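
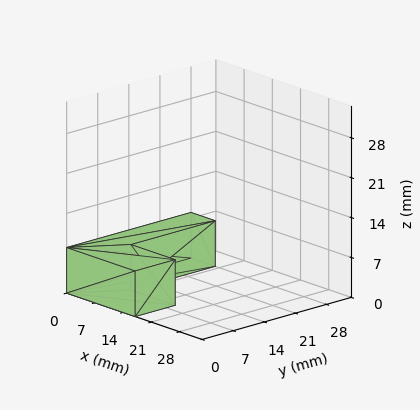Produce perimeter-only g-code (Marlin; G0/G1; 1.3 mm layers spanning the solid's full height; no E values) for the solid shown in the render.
Reading the render: the shape is an L-shaped prism: outer 17 × 28 mm, arm thicknesses ≈ 9 mm (horizontal) and 6 mm (vertical), extruded 8 mm in z (dimensions read to the nearest mm from the axis ticks). For the g-code, the solid's height is divided into equal slices at the stated Δz and each level perimeter traced with G1 moves after a G0 lift.

; perimeter-only toolpath
G21 ; units = mm
G90 ; absolute positioning
G28 ; home
; layer 1
G0 Z1.3
G0 X0.0 Y0.0
G1 X17.0 Y0.0
G1 X17.0 Y9.0
G1 X6.0 Y9.0
G1 X6.0 Y28.0
G1 X0.0 Y28.0
G1 X0.0 Y0.0
; layer 2
G0 Z2.7
G0 X0.0 Y0.0
G1 X17.0 Y0.0
G1 X17.0 Y9.0
G1 X6.0 Y9.0
G1 X6.0 Y28.0
G1 X0.0 Y28.0
G1 X0.0 Y0.0
; layer 3
G0 Z4.0
G0 X0.0 Y0.0
G1 X17.0 Y0.0
G1 X17.0 Y9.0
G1 X6.0 Y9.0
G1 X6.0 Y28.0
G1 X0.0 Y28.0
G1 X0.0 Y0.0
; layer 4
G0 Z5.3
G0 X0.0 Y0.0
G1 X17.0 Y0.0
G1 X17.0 Y9.0
G1 X6.0 Y9.0
G1 X6.0 Y28.0
G1 X0.0 Y28.0
G1 X0.0 Y0.0
; layer 5
G0 Z6.7
G0 X0.0 Y0.0
G1 X17.0 Y0.0
G1 X17.0 Y9.0
G1 X6.0 Y9.0
G1 X6.0 Y28.0
G1 X0.0 Y28.0
G1 X0.0 Y0.0
; layer 6
G0 Z8.0
G0 X0.0 Y0.0
G1 X17.0 Y0.0
G1 X17.0 Y9.0
G1 X6.0 Y9.0
G1 X6.0 Y28.0
G1 X0.0 Y28.0
G1 X0.0 Y0.0
M2 ; end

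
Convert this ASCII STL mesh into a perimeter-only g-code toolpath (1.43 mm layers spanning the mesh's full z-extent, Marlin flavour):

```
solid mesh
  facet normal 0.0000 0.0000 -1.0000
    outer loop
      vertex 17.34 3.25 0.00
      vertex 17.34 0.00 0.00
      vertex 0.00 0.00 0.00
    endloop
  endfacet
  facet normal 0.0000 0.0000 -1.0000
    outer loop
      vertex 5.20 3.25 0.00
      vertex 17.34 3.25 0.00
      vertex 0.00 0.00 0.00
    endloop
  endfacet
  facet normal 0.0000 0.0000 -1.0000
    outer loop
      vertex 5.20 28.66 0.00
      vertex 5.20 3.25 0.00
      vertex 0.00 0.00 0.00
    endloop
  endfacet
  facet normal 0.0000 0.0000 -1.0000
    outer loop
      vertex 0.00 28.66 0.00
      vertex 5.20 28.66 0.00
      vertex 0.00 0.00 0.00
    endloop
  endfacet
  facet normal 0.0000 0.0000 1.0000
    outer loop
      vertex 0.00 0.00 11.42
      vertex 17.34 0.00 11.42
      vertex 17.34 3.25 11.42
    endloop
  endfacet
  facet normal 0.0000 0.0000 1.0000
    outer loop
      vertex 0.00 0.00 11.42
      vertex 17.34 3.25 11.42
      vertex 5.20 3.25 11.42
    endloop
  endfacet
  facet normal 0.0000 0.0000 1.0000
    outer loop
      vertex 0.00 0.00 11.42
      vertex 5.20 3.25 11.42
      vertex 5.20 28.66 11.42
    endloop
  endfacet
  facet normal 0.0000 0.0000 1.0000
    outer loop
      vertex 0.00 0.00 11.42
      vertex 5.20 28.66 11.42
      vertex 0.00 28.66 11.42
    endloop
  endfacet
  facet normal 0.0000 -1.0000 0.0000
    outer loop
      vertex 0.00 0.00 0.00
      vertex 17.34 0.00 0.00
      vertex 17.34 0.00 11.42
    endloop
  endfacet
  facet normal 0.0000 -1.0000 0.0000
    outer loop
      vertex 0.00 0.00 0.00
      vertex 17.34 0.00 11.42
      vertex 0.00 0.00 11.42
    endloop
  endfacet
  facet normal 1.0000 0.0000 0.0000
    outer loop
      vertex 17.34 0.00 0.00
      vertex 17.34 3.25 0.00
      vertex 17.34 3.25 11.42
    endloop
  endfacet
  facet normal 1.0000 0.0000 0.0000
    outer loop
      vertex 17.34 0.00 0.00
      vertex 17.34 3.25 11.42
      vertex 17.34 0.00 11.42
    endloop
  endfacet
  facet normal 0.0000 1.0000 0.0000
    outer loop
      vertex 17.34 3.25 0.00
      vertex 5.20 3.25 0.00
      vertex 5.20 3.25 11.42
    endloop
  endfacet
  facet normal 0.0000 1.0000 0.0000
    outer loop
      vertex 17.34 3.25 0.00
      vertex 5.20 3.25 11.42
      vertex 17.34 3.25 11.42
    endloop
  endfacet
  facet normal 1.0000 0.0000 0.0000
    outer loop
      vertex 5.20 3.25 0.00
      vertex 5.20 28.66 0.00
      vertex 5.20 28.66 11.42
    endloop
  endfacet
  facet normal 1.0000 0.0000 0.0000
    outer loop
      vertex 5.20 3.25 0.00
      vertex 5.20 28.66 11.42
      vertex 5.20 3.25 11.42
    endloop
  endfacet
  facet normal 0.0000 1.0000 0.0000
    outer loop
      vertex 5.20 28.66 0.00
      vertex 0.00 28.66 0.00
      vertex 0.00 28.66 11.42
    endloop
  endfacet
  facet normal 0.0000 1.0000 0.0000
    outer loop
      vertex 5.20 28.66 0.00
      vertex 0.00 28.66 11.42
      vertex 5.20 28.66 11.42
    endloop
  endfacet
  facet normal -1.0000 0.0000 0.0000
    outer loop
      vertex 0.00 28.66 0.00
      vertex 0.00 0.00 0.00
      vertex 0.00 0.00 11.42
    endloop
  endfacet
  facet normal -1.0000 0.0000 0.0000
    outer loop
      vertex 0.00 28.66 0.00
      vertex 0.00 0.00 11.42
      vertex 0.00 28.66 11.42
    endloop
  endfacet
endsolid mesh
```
; perimeter-only toolpath
G21 ; units = mm
G90 ; absolute positioning
G28 ; home
; layer 1
G0 Z1.43
G0 X0.00 Y0.00
G1 X17.34 Y0.00
G1 X17.34 Y3.25
G1 X5.20 Y3.25
G1 X5.20 Y28.66
G1 X0.00 Y28.66
G1 X0.00 Y0.00
; layer 2
G0 Z2.85
G0 X0.00 Y0.00
G1 X17.34 Y0.00
G1 X17.34 Y3.25
G1 X5.20 Y3.25
G1 X5.20 Y28.66
G1 X0.00 Y28.66
G1 X0.00 Y0.00
; layer 3
G0 Z4.28
G0 X0.00 Y0.00
G1 X17.34 Y0.00
G1 X17.34 Y3.25
G1 X5.20 Y3.25
G1 X5.20 Y28.66
G1 X0.00 Y28.66
G1 X0.00 Y0.00
; layer 4
G0 Z5.71
G0 X0.00 Y0.00
G1 X17.34 Y0.00
G1 X17.34 Y3.25
G1 X5.20 Y3.25
G1 X5.20 Y28.66
G1 X0.00 Y28.66
G1 X0.00 Y0.00
; layer 5
G0 Z7.14
G0 X0.00 Y0.00
G1 X17.34 Y0.00
G1 X17.34 Y3.25
G1 X5.20 Y3.25
G1 X5.20 Y28.66
G1 X0.00 Y28.66
G1 X0.00 Y0.00
; layer 6
G0 Z8.56
G0 X0.00 Y0.00
G1 X17.34 Y0.00
G1 X17.34 Y3.25
G1 X5.20 Y3.25
G1 X5.20 Y28.66
G1 X0.00 Y28.66
G1 X0.00 Y0.00
; layer 7
G0 Z9.99
G0 X0.00 Y0.00
G1 X17.34 Y0.00
G1 X17.34 Y3.25
G1 X5.20 Y3.25
G1 X5.20 Y28.66
G1 X0.00 Y28.66
G1 X0.00 Y0.00
; layer 8
G0 Z11.42
G0 X0.00 Y0.00
G1 X17.34 Y0.00
G1 X17.34 Y3.25
G1 X5.20 Y3.25
G1 X5.20 Y28.66
G1 X0.00 Y28.66
G1 X0.00 Y0.00
M2 ; end

The solid is an L-shaped prism: outer 17.3 × 28.7 mm, arm thicknesses ≈ 3.25 mm (horizontal) and 5.2 mm (vertical), extruded 11.4 mm in z. Slicing at Δz = 1.43 mm — 8 equal slices spanning the solid's height, so layer i sits at z = i·h/8 — gives 8 non-empty perimeters. Each is a 6-segment closed polygon; G0 lifts to the layer z and rapids to the start vertex, then G1 traces the edges.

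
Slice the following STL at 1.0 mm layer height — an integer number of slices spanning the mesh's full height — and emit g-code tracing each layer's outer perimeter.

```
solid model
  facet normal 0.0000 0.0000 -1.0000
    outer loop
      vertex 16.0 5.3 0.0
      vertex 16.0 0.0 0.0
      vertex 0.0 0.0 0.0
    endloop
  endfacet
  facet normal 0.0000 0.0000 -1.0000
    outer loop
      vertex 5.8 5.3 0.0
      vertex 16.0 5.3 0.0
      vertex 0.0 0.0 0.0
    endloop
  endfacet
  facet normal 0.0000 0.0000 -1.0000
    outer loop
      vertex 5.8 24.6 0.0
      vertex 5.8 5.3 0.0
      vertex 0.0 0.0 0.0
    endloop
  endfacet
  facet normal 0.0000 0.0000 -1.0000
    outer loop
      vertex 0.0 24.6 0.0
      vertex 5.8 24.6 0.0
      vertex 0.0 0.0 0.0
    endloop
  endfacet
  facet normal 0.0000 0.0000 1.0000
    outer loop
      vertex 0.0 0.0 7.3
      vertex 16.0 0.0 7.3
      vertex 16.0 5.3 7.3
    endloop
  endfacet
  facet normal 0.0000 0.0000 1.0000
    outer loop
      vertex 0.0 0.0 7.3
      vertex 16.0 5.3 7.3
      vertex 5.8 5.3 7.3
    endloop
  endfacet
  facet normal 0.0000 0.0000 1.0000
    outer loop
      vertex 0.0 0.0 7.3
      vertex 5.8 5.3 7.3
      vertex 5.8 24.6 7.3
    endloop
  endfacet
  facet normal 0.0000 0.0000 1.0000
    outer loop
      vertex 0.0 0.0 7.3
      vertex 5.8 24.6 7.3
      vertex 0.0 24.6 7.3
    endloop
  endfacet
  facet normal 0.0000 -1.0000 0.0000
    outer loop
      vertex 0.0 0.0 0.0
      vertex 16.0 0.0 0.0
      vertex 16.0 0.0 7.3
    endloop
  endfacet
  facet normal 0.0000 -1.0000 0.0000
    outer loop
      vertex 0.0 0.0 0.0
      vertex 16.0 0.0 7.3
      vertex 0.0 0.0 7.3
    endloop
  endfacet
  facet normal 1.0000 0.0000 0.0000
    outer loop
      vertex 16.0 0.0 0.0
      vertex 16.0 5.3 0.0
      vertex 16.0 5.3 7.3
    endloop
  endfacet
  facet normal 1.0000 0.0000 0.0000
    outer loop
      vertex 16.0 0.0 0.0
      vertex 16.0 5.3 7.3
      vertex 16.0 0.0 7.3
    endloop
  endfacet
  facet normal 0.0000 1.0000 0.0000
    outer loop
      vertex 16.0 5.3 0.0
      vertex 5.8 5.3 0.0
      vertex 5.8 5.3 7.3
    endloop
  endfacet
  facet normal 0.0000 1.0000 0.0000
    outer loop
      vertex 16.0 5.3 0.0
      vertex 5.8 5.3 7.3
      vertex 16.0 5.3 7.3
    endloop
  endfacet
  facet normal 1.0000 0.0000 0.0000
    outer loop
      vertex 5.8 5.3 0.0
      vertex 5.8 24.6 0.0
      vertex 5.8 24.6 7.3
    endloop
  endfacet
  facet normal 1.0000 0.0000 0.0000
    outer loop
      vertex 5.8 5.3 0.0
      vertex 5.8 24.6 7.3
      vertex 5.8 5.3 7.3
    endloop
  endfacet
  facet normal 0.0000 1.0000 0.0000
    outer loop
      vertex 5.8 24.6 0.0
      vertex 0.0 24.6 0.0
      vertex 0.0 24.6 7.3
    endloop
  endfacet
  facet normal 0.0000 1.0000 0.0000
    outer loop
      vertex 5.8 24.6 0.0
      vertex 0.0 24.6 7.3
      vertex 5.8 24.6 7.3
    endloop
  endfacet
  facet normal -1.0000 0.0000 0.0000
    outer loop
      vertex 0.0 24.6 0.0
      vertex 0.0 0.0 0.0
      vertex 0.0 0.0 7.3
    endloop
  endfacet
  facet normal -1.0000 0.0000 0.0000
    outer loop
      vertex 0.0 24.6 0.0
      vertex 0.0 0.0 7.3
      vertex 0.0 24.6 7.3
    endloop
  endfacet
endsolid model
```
; perimeter-only toolpath
G21 ; units = mm
G90 ; absolute positioning
G28 ; home
; layer 1
G0 Z1.0
G0 X0.0 Y0.0
G1 X16.0 Y0.0
G1 X16.0 Y5.3
G1 X5.8 Y5.3
G1 X5.8 Y24.6
G1 X0.0 Y24.6
G1 X0.0 Y0.0
; layer 2
G0 Z2.1
G0 X0.0 Y0.0
G1 X16.0 Y0.0
G1 X16.0 Y5.3
G1 X5.8 Y5.3
G1 X5.8 Y24.6
G1 X0.0 Y24.6
G1 X0.0 Y0.0
; layer 3
G0 Z3.1
G0 X0.0 Y0.0
G1 X16.0 Y0.0
G1 X16.0 Y5.3
G1 X5.8 Y5.3
G1 X5.8 Y24.6
G1 X0.0 Y24.6
G1 X0.0 Y0.0
; layer 4
G0 Z4.2
G0 X0.0 Y0.0
G1 X16.0 Y0.0
G1 X16.0 Y5.3
G1 X5.8 Y5.3
G1 X5.8 Y24.6
G1 X0.0 Y24.6
G1 X0.0 Y0.0
; layer 5
G0 Z5.2
G0 X0.0 Y0.0
G1 X16.0 Y0.0
G1 X16.0 Y5.3
G1 X5.8 Y5.3
G1 X5.8 Y24.6
G1 X0.0 Y24.6
G1 X0.0 Y0.0
; layer 6
G0 Z6.3
G0 X0.0 Y0.0
G1 X16.0 Y0.0
G1 X16.0 Y5.3
G1 X5.8 Y5.3
G1 X5.8 Y24.6
G1 X0.0 Y24.6
G1 X0.0 Y0.0
; layer 7
G0 Z7.3
G0 X0.0 Y0.0
G1 X16.0 Y0.0
G1 X16.0 Y5.3
G1 X5.8 Y5.3
G1 X5.8 Y24.6
G1 X0.0 Y24.6
G1 X0.0 Y0.0
M2 ; end

The solid is an L-shaped prism: outer 16 × 24.6 mm, arm thicknesses ≈ 5.3 mm (horizontal) and 5.8 mm (vertical), extruded 7.3 mm in z. Slicing at Δz = 1.0 mm — 7 equal slices spanning the solid's height, so layer i sits at z = i·h/7 — gives 7 non-empty perimeters. Each is a 6-segment closed polygon; G0 lifts to the layer z and rapids to the start vertex, then G1 traces the edges.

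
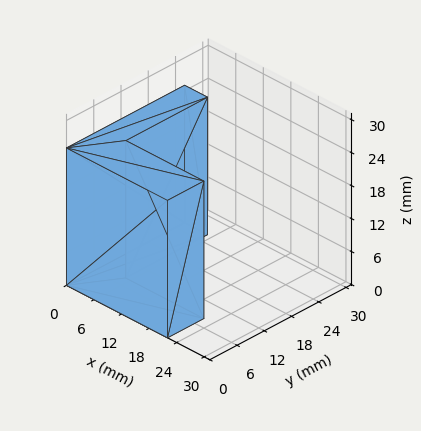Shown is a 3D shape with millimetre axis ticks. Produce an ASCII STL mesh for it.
Reading the render: the shape is an L-shaped prism: outer 22 × 26 mm, arm thicknesses ≈ 8 mm (horizontal) and 5 mm (vertical), extruded 25 mm in z (dimensions read to the nearest mm from the axis ticks). For the STL, each face is triangulated and given an outward normal.

solid part
  facet normal 0.0000 0.0000 -1.0000
    outer loop
      vertex 22.000 8.000 0.000
      vertex 22.000 0.000 0.000
      vertex 0.000 0.000 0.000
    endloop
  endfacet
  facet normal 0.0000 0.0000 -1.0000
    outer loop
      vertex 5.000 8.000 0.000
      vertex 22.000 8.000 0.000
      vertex 0.000 0.000 0.000
    endloop
  endfacet
  facet normal 0.0000 0.0000 -1.0000
    outer loop
      vertex 5.000 26.000 0.000
      vertex 5.000 8.000 0.000
      vertex 0.000 0.000 0.000
    endloop
  endfacet
  facet normal 0.0000 0.0000 -1.0000
    outer loop
      vertex 0.000 26.000 0.000
      vertex 5.000 26.000 0.000
      vertex 0.000 0.000 0.000
    endloop
  endfacet
  facet normal 0.0000 0.0000 1.0000
    outer loop
      vertex 0.000 0.000 25.000
      vertex 22.000 0.000 25.000
      vertex 22.000 8.000 25.000
    endloop
  endfacet
  facet normal 0.0000 0.0000 1.0000
    outer loop
      vertex 0.000 0.000 25.000
      vertex 22.000 8.000 25.000
      vertex 5.000 8.000 25.000
    endloop
  endfacet
  facet normal 0.0000 0.0000 1.0000
    outer loop
      vertex 0.000 0.000 25.000
      vertex 5.000 8.000 25.000
      vertex 5.000 26.000 25.000
    endloop
  endfacet
  facet normal 0.0000 0.0000 1.0000
    outer loop
      vertex 0.000 0.000 25.000
      vertex 5.000 26.000 25.000
      vertex 0.000 26.000 25.000
    endloop
  endfacet
  facet normal 0.0000 -1.0000 0.0000
    outer loop
      vertex 0.000 0.000 0.000
      vertex 22.000 0.000 0.000
      vertex 22.000 0.000 25.000
    endloop
  endfacet
  facet normal 0.0000 -1.0000 0.0000
    outer loop
      vertex 0.000 0.000 0.000
      vertex 22.000 0.000 25.000
      vertex 0.000 0.000 25.000
    endloop
  endfacet
  facet normal 1.0000 0.0000 0.0000
    outer loop
      vertex 22.000 0.000 0.000
      vertex 22.000 8.000 0.000
      vertex 22.000 8.000 25.000
    endloop
  endfacet
  facet normal 1.0000 0.0000 0.0000
    outer loop
      vertex 22.000 0.000 0.000
      vertex 22.000 8.000 25.000
      vertex 22.000 0.000 25.000
    endloop
  endfacet
  facet normal 0.0000 1.0000 0.0000
    outer loop
      vertex 22.000 8.000 0.000
      vertex 5.000 8.000 0.000
      vertex 5.000 8.000 25.000
    endloop
  endfacet
  facet normal 0.0000 1.0000 0.0000
    outer loop
      vertex 22.000 8.000 0.000
      vertex 5.000 8.000 25.000
      vertex 22.000 8.000 25.000
    endloop
  endfacet
  facet normal 1.0000 0.0000 0.0000
    outer loop
      vertex 5.000 8.000 0.000
      vertex 5.000 26.000 0.000
      vertex 5.000 26.000 25.000
    endloop
  endfacet
  facet normal 1.0000 0.0000 0.0000
    outer loop
      vertex 5.000 8.000 0.000
      vertex 5.000 26.000 25.000
      vertex 5.000 8.000 25.000
    endloop
  endfacet
  facet normal 0.0000 1.0000 0.0000
    outer loop
      vertex 5.000 26.000 0.000
      vertex 0.000 26.000 0.000
      vertex 0.000 26.000 25.000
    endloop
  endfacet
  facet normal 0.0000 1.0000 0.0000
    outer loop
      vertex 5.000 26.000 0.000
      vertex 0.000 26.000 25.000
      vertex 5.000 26.000 25.000
    endloop
  endfacet
  facet normal -1.0000 0.0000 0.0000
    outer loop
      vertex 0.000 26.000 0.000
      vertex 0.000 0.000 0.000
      vertex 0.000 0.000 25.000
    endloop
  endfacet
  facet normal -1.0000 0.0000 0.0000
    outer loop
      vertex 0.000 26.000 0.000
      vertex 0.000 0.000 25.000
      vertex 0.000 26.000 25.000
    endloop
  endfacet
endsolid part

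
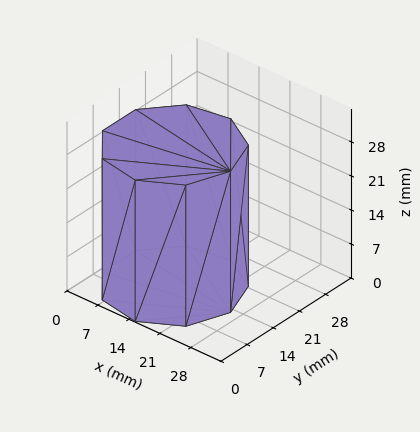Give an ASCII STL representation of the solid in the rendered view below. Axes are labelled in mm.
Reading the render: the shape is a regular 9-sided prism (a cylinder approximated with 9 flat sides), circumscribed radius ≈ 13 mm, height ≈ 29 mm (dimensions read to the nearest mm from the axis ticks). For the STL, each face is triangulated and given an outward normal.

solid part
  facet normal 0.0000 0.0000 -1.0000
    outer loop
      vertex 15.257 25.803 0.000
      vertex 22.959 21.356 0.000
      vertex 26.000 13.000 0.000
    endloop
  endfacet
  facet normal 0.0000 0.0000 -1.0000
    outer loop
      vertex 6.500 24.258 0.000
      vertex 15.257 25.803 0.000
      vertex 26.000 13.000 0.000
    endloop
  endfacet
  facet normal 0.0000 0.0000 -1.0000
    outer loop
      vertex 0.784 17.446 0.000
      vertex 6.500 24.258 0.000
      vertex 26.000 13.000 0.000
    endloop
  endfacet
  facet normal 0.0000 0.0000 -1.0000
    outer loop
      vertex 0.784 8.554 0.000
      vertex 0.784 17.446 0.000
      vertex 26.000 13.000 0.000
    endloop
  endfacet
  facet normal 0.0000 0.0000 -1.0000
    outer loop
      vertex 6.500 1.742 0.000
      vertex 0.784 8.554 0.000
      vertex 26.000 13.000 0.000
    endloop
  endfacet
  facet normal 0.0000 0.0000 -1.0000
    outer loop
      vertex 15.257 0.197 0.000
      vertex 6.500 1.742 0.000
      vertex 26.000 13.000 0.000
    endloop
  endfacet
  facet normal 0.0000 0.0000 -1.0000
    outer loop
      vertex 22.959 4.644 0.000
      vertex 15.257 0.197 0.000
      vertex 26.000 13.000 0.000
    endloop
  endfacet
  facet normal 0.0000 0.0000 1.0000
    outer loop
      vertex 26.000 13.000 29.000
      vertex 22.959 21.356 29.000
      vertex 15.257 25.803 29.000
    endloop
  endfacet
  facet normal 0.0000 0.0000 1.0000
    outer loop
      vertex 26.000 13.000 29.000
      vertex 15.257 25.803 29.000
      vertex 6.500 24.258 29.000
    endloop
  endfacet
  facet normal 0.0000 0.0000 1.0000
    outer loop
      vertex 26.000 13.000 29.000
      vertex 6.500 24.258 29.000
      vertex 0.784 17.446 29.000
    endloop
  endfacet
  facet normal 0.0000 0.0000 1.0000
    outer loop
      vertex 26.000 13.000 29.000
      vertex 0.784 17.446 29.000
      vertex 0.784 8.554 29.000
    endloop
  endfacet
  facet normal 0.0000 0.0000 1.0000
    outer loop
      vertex 26.000 13.000 29.000
      vertex 0.784 8.554 29.000
      vertex 6.500 1.742 29.000
    endloop
  endfacet
  facet normal 0.0000 0.0000 1.0000
    outer loop
      vertex 26.000 13.000 29.000
      vertex 6.500 1.742 29.000
      vertex 15.257 0.197 29.000
    endloop
  endfacet
  facet normal 0.0000 0.0000 1.0000
    outer loop
      vertex 26.000 13.000 29.000
      vertex 15.257 0.197 29.000
      vertex 22.959 4.644 29.000
    endloop
  endfacet
  facet normal 0.9397 0.3420 0.0000
    outer loop
      vertex 26.000 13.000 0.000
      vertex 22.959 21.356 0.000
      vertex 22.959 21.356 29.000
    endloop
  endfacet
  facet normal 0.9397 0.3420 0.0000
    outer loop
      vertex 26.000 13.000 0.000
      vertex 22.959 21.356 29.000
      vertex 26.000 13.000 29.000
    endloop
  endfacet
  facet normal 0.5000 0.8660 0.0000
    outer loop
      vertex 22.959 21.356 0.000
      vertex 15.257 25.803 0.000
      vertex 15.257 25.803 29.000
    endloop
  endfacet
  facet normal 0.5000 0.8660 0.0000
    outer loop
      vertex 22.959 21.356 0.000
      vertex 15.257 25.803 29.000
      vertex 22.959 21.356 29.000
    endloop
  endfacet
  facet normal -0.1737 0.9848 0.0000
    outer loop
      vertex 15.257 25.803 0.000
      vertex 6.500 24.258 0.000
      vertex 6.500 24.258 29.000
    endloop
  endfacet
  facet normal -0.1737 0.9848 0.0000
    outer loop
      vertex 15.257 25.803 0.000
      vertex 6.500 24.258 29.000
      vertex 15.257 25.803 29.000
    endloop
  endfacet
  facet normal -0.7660 0.6428 0.0000
    outer loop
      vertex 6.500 24.258 0.000
      vertex 0.784 17.446 0.000
      vertex 0.784 17.446 29.000
    endloop
  endfacet
  facet normal -0.7660 0.6428 0.0000
    outer loop
      vertex 6.500 24.258 0.000
      vertex 0.784 17.446 29.000
      vertex 6.500 24.258 29.000
    endloop
  endfacet
  facet normal -1.0000 0.0000 0.0000
    outer loop
      vertex 0.784 17.446 0.000
      vertex 0.784 8.554 0.000
      vertex 0.784 8.554 29.000
    endloop
  endfacet
  facet normal -1.0000 0.0000 0.0000
    outer loop
      vertex 0.784 17.446 0.000
      vertex 0.784 8.554 29.000
      vertex 0.784 17.446 29.000
    endloop
  endfacet
  facet normal -0.7660 -0.6428 0.0000
    outer loop
      vertex 0.784 8.554 0.000
      vertex 6.500 1.742 0.000
      vertex 6.500 1.742 29.000
    endloop
  endfacet
  facet normal -0.7660 -0.6428 0.0000
    outer loop
      vertex 0.784 8.554 0.000
      vertex 6.500 1.742 29.000
      vertex 0.784 8.554 29.000
    endloop
  endfacet
  facet normal -0.1737 -0.9848 0.0000
    outer loop
      vertex 6.500 1.742 0.000
      vertex 15.257 0.197 0.000
      vertex 15.257 0.197 29.000
    endloop
  endfacet
  facet normal -0.1737 -0.9848 0.0000
    outer loop
      vertex 6.500 1.742 0.000
      vertex 15.257 0.197 29.000
      vertex 6.500 1.742 29.000
    endloop
  endfacet
  facet normal 0.5000 -0.8660 0.0000
    outer loop
      vertex 15.257 0.197 0.000
      vertex 22.959 4.644 0.000
      vertex 22.959 4.644 29.000
    endloop
  endfacet
  facet normal 0.5000 -0.8660 0.0000
    outer loop
      vertex 15.257 0.197 0.000
      vertex 22.959 4.644 29.000
      vertex 15.257 0.197 29.000
    endloop
  endfacet
  facet normal 0.9397 -0.3420 0.0000
    outer loop
      vertex 22.959 4.644 0.000
      vertex 26.000 13.000 0.000
      vertex 26.000 13.000 29.000
    endloop
  endfacet
  facet normal 0.9397 -0.3420 0.0000
    outer loop
      vertex 22.959 4.644 0.000
      vertex 26.000 13.000 29.000
      vertex 22.959 4.644 29.000
    endloop
  endfacet
endsolid part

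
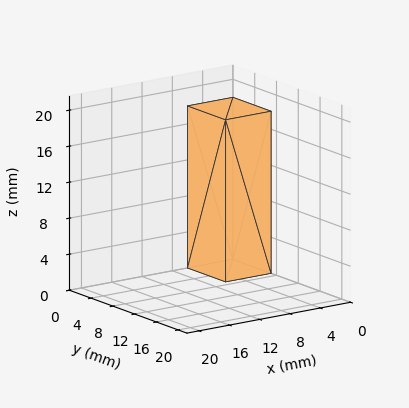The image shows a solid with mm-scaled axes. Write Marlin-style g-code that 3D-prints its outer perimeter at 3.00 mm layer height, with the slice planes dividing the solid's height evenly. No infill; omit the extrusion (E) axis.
Reading the render: the shape is a rectangular box, roughly 6 × 7 mm footprint and 18 mm tall (dimensions read to the nearest mm from the axis ticks). For the g-code, the solid's height is divided into equal slices at the stated Δz and each level perimeter traced with G1 moves after a G0 lift.

; perimeter-only toolpath
G21 ; units = mm
G90 ; absolute positioning
G28 ; home
; layer 1
G0 Z3.00
G0 X0.00 Y0.00
G1 X6.00 Y0.00
G1 X6.00 Y7.00
G1 X0.00 Y7.00
G1 X0.00 Y0.00
; layer 2
G0 Z6.00
G0 X0.00 Y0.00
G1 X6.00 Y0.00
G1 X6.00 Y7.00
G1 X0.00 Y7.00
G1 X0.00 Y0.00
; layer 3
G0 Z9.00
G0 X0.00 Y0.00
G1 X6.00 Y0.00
G1 X6.00 Y7.00
G1 X0.00 Y7.00
G1 X0.00 Y0.00
; layer 4
G0 Z12.00
G0 X0.00 Y0.00
G1 X6.00 Y0.00
G1 X6.00 Y7.00
G1 X0.00 Y7.00
G1 X0.00 Y0.00
; layer 5
G0 Z15.00
G0 X0.00 Y0.00
G1 X6.00 Y0.00
G1 X6.00 Y7.00
G1 X0.00 Y7.00
G1 X0.00 Y0.00
; layer 6
G0 Z18.00
G0 X0.00 Y0.00
G1 X6.00 Y0.00
G1 X6.00 Y7.00
G1 X0.00 Y7.00
G1 X0.00 Y0.00
M2 ; end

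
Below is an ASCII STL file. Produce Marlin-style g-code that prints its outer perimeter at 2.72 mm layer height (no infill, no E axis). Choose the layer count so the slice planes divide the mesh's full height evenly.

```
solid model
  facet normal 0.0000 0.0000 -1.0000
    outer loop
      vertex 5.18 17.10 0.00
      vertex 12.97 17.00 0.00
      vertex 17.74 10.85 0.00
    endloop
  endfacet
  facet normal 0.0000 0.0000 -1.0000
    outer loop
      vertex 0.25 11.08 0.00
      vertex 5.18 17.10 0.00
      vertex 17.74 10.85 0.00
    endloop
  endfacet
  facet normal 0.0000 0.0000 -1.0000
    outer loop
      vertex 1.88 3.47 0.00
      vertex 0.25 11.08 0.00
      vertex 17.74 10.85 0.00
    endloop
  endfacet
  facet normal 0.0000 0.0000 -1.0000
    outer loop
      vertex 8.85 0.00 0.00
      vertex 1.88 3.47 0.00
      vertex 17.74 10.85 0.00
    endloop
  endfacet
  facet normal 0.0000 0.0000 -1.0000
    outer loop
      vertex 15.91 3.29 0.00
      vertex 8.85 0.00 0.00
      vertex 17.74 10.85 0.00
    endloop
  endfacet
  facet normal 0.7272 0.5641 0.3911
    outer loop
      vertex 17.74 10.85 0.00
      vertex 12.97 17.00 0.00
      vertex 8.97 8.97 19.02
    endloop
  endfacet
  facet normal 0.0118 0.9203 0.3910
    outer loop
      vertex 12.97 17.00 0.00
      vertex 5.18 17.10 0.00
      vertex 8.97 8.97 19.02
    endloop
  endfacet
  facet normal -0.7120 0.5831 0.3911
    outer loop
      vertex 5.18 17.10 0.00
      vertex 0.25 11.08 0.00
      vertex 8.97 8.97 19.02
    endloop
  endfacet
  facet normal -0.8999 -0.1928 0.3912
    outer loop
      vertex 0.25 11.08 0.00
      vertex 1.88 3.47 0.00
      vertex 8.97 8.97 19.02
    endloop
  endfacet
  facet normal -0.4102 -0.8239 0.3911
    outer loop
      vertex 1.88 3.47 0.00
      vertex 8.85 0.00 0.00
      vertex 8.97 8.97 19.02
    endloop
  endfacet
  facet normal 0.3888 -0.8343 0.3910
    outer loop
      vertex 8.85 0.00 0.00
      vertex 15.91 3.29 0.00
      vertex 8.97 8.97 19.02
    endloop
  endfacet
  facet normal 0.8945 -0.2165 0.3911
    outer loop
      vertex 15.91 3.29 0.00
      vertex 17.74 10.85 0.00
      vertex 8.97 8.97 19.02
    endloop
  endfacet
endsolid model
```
; perimeter-only toolpath
G21 ; units = mm
G90 ; absolute positioning
G28 ; home
; layer 1
G0 Z2.72
G0 X16.49 Y10.58
G1 X12.40 Y15.85
G1 X5.72 Y15.94
G1 X1.50 Y10.78
G1 X2.89 Y4.26
G1 X8.87 Y1.28
G1 X14.92 Y4.10
G1 X16.49 Y10.58
; layer 2
G0 Z5.43
G0 X15.23 Y10.31
G1 X11.83 Y14.71
G1 X6.26 Y14.78
G1 X2.74 Y10.48
G1 X3.91 Y5.04
G1 X8.88 Y2.56
G1 X13.93 Y4.91
G1 X15.23 Y10.31
; layer 3
G0 Z8.15
G0 X13.98 Y10.04
G1 X11.26 Y13.56
G1 X6.80 Y13.62
G1 X3.99 Y10.18
G1 X4.92 Y5.83
G1 X8.90 Y3.84
G1 X12.94 Y5.72
G1 X13.98 Y10.04
; layer 4
G0 Z10.87
G0 X12.73 Y9.78
G1 X10.68 Y12.41
G1 X7.35 Y12.45
G1 X5.23 Y9.87
G1 X5.93 Y6.61
G1 X8.92 Y5.13
G1 X11.94 Y6.54
G1 X12.73 Y9.78
; layer 5
G0 Z13.59
G0 X11.48 Y9.51
G1 X10.11 Y11.26
G1 X7.89 Y11.29
G1 X6.48 Y9.57
G1 X6.94 Y7.40
G1 X8.94 Y6.41
G1 X10.95 Y7.35
G1 X11.48 Y9.51
; layer 6
G0 Z16.30
G0 X10.22 Y9.24
G1 X9.54 Y10.12
G1 X8.43 Y10.13
G1 X7.72 Y9.27
G1 X7.96 Y8.18
G1 X8.95 Y7.69
G1 X9.96 Y8.16
G1 X10.22 Y9.24
M2 ; end

The solid is a regular 7-sided pyramid, base circumscribed radius ≈ 8.97 mm, apex at z ≈ 19 mm. Slicing at Δz = 2.72 mm — 7 equal slices spanning the solid's height, so layer i sits at z = i·h/7 — gives 6 non-empty perimeters. Each is a 7-segment closed polygon; G0 lifts to the layer z and rapids to the start vertex, then G1 traces the edges. The cross-section shrinks linearly with z (the slice at the apex is degenerate and omitted).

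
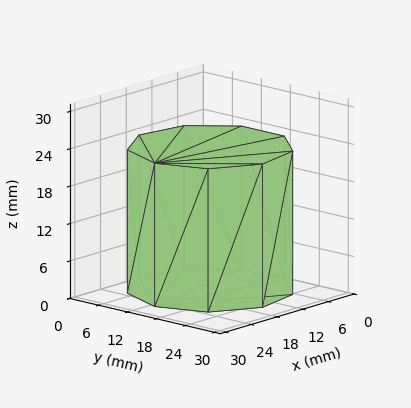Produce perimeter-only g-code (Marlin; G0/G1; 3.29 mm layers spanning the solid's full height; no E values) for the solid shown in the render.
Reading the render: the shape is a regular 9-sided prism (a cylinder approximated with 9 flat sides), circumscribed radius ≈ 13 mm, height ≈ 23 mm (dimensions read to the nearest mm from the axis ticks). For the g-code, the solid's height is divided into equal slices at the stated Δz and each level perimeter traced with G1 moves after a G0 lift.

; perimeter-only toolpath
G21 ; units = mm
G90 ; absolute positioning
G28 ; home
; layer 1
G0 Z3.29
G0 X26.00 Y13.00
G1 X22.96 Y21.36
G1 X15.26 Y25.80
G1 X6.50 Y24.26
G1 X0.78 Y17.45
G1 X0.78 Y8.55
G1 X6.50 Y1.74
G1 X15.26 Y0.20
G1 X22.96 Y4.64
G1 X26.00 Y13.00
; layer 2
G0 Z6.57
G0 X26.00 Y13.00
G1 X22.96 Y21.36
G1 X15.26 Y25.80
G1 X6.50 Y24.26
G1 X0.78 Y17.45
G1 X0.78 Y8.55
G1 X6.50 Y1.74
G1 X15.26 Y0.20
G1 X22.96 Y4.64
G1 X26.00 Y13.00
; layer 3
G0 Z9.86
G0 X26.00 Y13.00
G1 X22.96 Y21.36
G1 X15.26 Y25.80
G1 X6.50 Y24.26
G1 X0.78 Y17.45
G1 X0.78 Y8.55
G1 X6.50 Y1.74
G1 X15.26 Y0.20
G1 X22.96 Y4.64
G1 X26.00 Y13.00
; layer 4
G0 Z13.14
G0 X26.00 Y13.00
G1 X22.96 Y21.36
G1 X15.26 Y25.80
G1 X6.50 Y24.26
G1 X0.78 Y17.45
G1 X0.78 Y8.55
G1 X6.50 Y1.74
G1 X15.26 Y0.20
G1 X22.96 Y4.64
G1 X26.00 Y13.00
; layer 5
G0 Z16.43
G0 X26.00 Y13.00
G1 X22.96 Y21.36
G1 X15.26 Y25.80
G1 X6.50 Y24.26
G1 X0.78 Y17.45
G1 X0.78 Y8.55
G1 X6.50 Y1.74
G1 X15.26 Y0.20
G1 X22.96 Y4.64
G1 X26.00 Y13.00
; layer 6
G0 Z19.71
G0 X26.00 Y13.00
G1 X22.96 Y21.36
G1 X15.26 Y25.80
G1 X6.50 Y24.26
G1 X0.78 Y17.45
G1 X0.78 Y8.55
G1 X6.50 Y1.74
G1 X15.26 Y0.20
G1 X22.96 Y4.64
G1 X26.00 Y13.00
; layer 7
G0 Z23.00
G0 X26.00 Y13.00
G1 X22.96 Y21.36
G1 X15.26 Y25.80
G1 X6.50 Y24.26
G1 X0.78 Y17.45
G1 X0.78 Y8.55
G1 X6.50 Y1.74
G1 X15.26 Y0.20
G1 X22.96 Y4.64
G1 X26.00 Y13.00
M2 ; end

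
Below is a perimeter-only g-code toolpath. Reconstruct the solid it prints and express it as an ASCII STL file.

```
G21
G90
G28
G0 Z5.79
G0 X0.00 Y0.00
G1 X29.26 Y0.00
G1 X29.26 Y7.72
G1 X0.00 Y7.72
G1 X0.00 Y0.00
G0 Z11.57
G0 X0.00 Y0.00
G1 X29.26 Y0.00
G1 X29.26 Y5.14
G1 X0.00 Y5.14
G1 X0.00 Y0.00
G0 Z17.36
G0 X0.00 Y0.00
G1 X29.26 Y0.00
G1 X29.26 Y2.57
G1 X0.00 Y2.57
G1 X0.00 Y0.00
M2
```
solid part
  facet normal 0.0000 0.0000 -1.0000
    outer loop
      vertex 29.26 10.29 0.00
      vertex 29.26 0.00 0.00
      vertex 0.00 0.00 0.00
    endloop
  endfacet
  facet normal 0.0000 0.0000 -1.0000
    outer loop
      vertex 0.00 10.29 0.00
      vertex 29.26 10.29 0.00
      vertex 0.00 0.00 0.00
    endloop
  endfacet
  facet normal 0.0000 -1.0000 0.0000
    outer loop
      vertex 0.00 0.00 0.00
      vertex 29.26 0.00 0.00
      vertex 29.26 0.00 23.15
    endloop
  endfacet
  facet normal 0.0000 -1.0000 0.0000
    outer loop
      vertex 0.00 0.00 0.00
      vertex 29.26 0.00 23.15
      vertex 0.00 0.00 23.15
    endloop
  endfacet
  facet normal 0.0000 0.9138 0.4062
    outer loop
      vertex 0.00 0.00 23.15
      vertex 29.26 0.00 23.15
      vertex 29.26 10.29 0.00
    endloop
  endfacet
  facet normal 0.0000 0.9138 0.4062
    outer loop
      vertex 0.00 0.00 23.15
      vertex 29.26 10.29 0.00
      vertex 0.00 10.29 0.00
    endloop
  endfacet
  facet normal -1.0000 0.0000 0.0000
    outer loop
      vertex 0.00 0.00 23.15
      vertex 0.00 10.29 0.00
      vertex 0.00 0.00 0.00
    endloop
  endfacet
  facet normal 1.0000 0.0000 0.0000
    outer loop
      vertex 29.26 0.00 0.00
      vertex 29.26 10.29 0.00
      vertex 29.26 0.00 23.15
    endloop
  endfacet
endsolid part

The G0 Z moves step by Δz≈5.79 mm. The G1 loops shrink linearly with z, so the solid tapers from its base footprint up to z≈23.1. Closing with a flat bottom cap and the tapered top and triangulating gives 8 facets — a wedge (ramp): 29.3 × 10.3 mm base, rising to 23.1 mm along the y=0 edge and sloping linearly to z=0 at y=10.3.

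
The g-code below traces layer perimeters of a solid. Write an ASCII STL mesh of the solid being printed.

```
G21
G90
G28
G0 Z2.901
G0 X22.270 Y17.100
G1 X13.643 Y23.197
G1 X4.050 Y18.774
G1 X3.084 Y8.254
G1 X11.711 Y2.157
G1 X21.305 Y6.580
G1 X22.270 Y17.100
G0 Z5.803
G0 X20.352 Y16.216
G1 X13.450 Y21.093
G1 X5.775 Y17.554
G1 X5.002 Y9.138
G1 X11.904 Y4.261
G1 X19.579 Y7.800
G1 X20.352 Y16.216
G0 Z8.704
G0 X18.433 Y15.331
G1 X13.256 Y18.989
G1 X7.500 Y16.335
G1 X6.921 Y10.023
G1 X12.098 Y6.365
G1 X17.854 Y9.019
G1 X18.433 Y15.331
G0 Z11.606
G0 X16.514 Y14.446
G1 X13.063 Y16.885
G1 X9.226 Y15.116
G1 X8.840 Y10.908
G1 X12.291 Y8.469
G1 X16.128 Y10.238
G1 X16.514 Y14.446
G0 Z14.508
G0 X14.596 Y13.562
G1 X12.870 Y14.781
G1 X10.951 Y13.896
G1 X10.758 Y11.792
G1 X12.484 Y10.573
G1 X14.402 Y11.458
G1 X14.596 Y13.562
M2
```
solid part
  facet normal 0.0000 0.0000 -1.0000
    outer loop
      vertex 2.324 19.993 0.000
      vertex 13.836 25.301 0.000
      vertex 24.189 17.985 0.000
    endloop
  endfacet
  facet normal 0.0000 0.0000 -1.0000
    outer loop
      vertex 1.165 7.369 0.000
      vertex 2.324 19.993 0.000
      vertex 24.189 17.985 0.000
    endloop
  endfacet
  facet normal 0.0000 0.0000 -1.0000
    outer loop
      vertex 11.518 0.053 0.000
      vertex 1.165 7.369 0.000
      vertex 24.189 17.985 0.000
    endloop
  endfacet
  facet normal 0.0000 0.0000 -1.0000
    outer loop
      vertex 23.030 5.361 0.000
      vertex 11.518 0.053 0.000
      vertex 24.189 17.985 0.000
    endloop
  endfacet
  facet normal 0.4881 0.6908 0.5334
    outer loop
      vertex 24.189 17.985 0.000
      vertex 13.836 25.301 0.000
      vertex 12.677 12.677 17.409
    endloop
  endfacet
  facet normal -0.3542 0.7681 0.5334
    outer loop
      vertex 13.836 25.301 0.000
      vertex 2.324 19.993 0.000
      vertex 12.677 12.677 17.409
    endloop
  endfacet
  facet normal -0.8423 0.0773 0.5334
    outer loop
      vertex 2.324 19.993 0.000
      vertex 1.165 7.369 0.000
      vertex 12.677 12.677 17.409
    endloop
  endfacet
  facet normal -0.4881 -0.6908 0.5334
    outer loop
      vertex 1.165 7.369 0.000
      vertex 11.518 0.053 0.000
      vertex 12.677 12.677 17.409
    endloop
  endfacet
  facet normal 0.3542 -0.7681 0.5334
    outer loop
      vertex 11.518 0.053 0.000
      vertex 23.030 5.361 0.000
      vertex 12.677 12.677 17.409
    endloop
  endfacet
  facet normal 0.8423 -0.0773 0.5334
    outer loop
      vertex 23.030 5.361 0.000
      vertex 24.189 17.985 0.000
      vertex 12.677 12.677 17.409
    endloop
  endfacet
endsolid part

The G0 Z moves step by Δz≈2.901 mm. The G1 loops shrink linearly with z, so the solid tapers from its base footprint up to z≈17.4. Closing with a flat bottom cap and the tapered top and triangulating gives 10 facets — a regular 6-sided pyramid, base circumscribed radius ≈ 12.7 mm, apex at z ≈ 17.4 mm.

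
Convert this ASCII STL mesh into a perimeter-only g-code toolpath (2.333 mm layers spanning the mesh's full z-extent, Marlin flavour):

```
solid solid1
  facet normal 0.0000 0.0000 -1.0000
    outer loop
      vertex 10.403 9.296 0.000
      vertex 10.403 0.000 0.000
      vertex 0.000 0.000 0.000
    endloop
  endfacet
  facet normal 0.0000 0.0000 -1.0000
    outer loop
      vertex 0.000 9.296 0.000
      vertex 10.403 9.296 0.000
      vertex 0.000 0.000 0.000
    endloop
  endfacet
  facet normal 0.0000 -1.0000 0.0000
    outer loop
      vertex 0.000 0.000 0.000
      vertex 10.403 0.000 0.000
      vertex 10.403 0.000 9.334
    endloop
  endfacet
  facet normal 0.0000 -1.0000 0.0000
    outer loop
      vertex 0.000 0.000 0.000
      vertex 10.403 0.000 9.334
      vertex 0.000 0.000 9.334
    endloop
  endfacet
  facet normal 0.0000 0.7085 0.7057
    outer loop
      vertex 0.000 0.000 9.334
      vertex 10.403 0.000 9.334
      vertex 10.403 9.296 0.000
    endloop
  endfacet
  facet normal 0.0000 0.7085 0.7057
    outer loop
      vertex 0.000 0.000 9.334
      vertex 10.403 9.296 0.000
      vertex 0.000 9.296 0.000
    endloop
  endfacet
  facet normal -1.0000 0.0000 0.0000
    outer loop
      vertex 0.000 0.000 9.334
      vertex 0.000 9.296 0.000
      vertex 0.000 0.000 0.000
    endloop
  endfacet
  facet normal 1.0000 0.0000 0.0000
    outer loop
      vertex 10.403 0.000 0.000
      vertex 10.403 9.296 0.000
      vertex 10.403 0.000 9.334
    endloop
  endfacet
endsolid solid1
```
; perimeter-only toolpath
G21 ; units = mm
G90 ; absolute positioning
G28 ; home
; layer 1
G0 Z2.333
G0 X0.000 Y0.000
G1 X10.403 Y0.000
G1 X10.403 Y6.972
G1 X0.000 Y6.972
G1 X0.000 Y0.000
; layer 2
G0 Z4.667
G0 X0.000 Y0.000
G1 X10.403 Y0.000
G1 X10.403 Y4.648
G1 X0.000 Y4.648
G1 X0.000 Y0.000
; layer 3
G0 Z7.000
G0 X0.000 Y0.000
G1 X10.403 Y0.000
G1 X10.403 Y2.324
G1 X0.000 Y2.324
G1 X0.000 Y0.000
M2 ; end

The solid is a wedge (ramp): 10.4 × 9.3 mm base, rising to 9.33 mm along the y=0 edge and sloping linearly to z=0 at y=9.3. Slicing at Δz = 2.333 mm — 4 equal slices spanning the solid's height, so layer i sits at z = i·h/4 — gives 3 non-empty perimeters. Each is a 4-segment closed polygon; G0 lifts to the layer z and rapids to the start vertex, then G1 traces the edges. The cross-section shrinks linearly with z (the slice at the apex is degenerate and omitted).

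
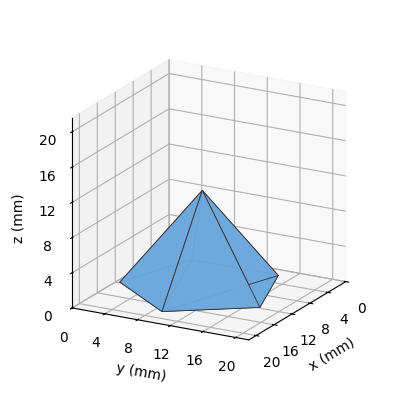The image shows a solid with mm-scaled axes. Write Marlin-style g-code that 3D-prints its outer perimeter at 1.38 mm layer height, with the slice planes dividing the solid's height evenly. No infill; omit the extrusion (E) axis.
Reading the render: the shape is a regular 5-sided pyramid, base circumscribed radius ≈ 9 mm, apex at z ≈ 11 mm (dimensions read to the nearest mm from the axis ticks). For the g-code, the solid's height is divided into equal slices at the stated Δz and each level perimeter traced with G1 moves after a G0 lift.

; perimeter-only toolpath
G21 ; units = mm
G90 ; absolute positioning
G28 ; home
; layer 1
G0 Z1.38
G0 X16.88 Y9.00
G1 X11.43 Y16.49
G1 X2.63 Y13.63
G1 X2.63 Y4.37
G1 X11.43 Y1.51
G1 X16.88 Y9.00
; layer 2
G0 Z2.75
G0 X15.75 Y9.00
G1 X11.08 Y15.42
G1 X3.54 Y12.97
G1 X3.54 Y5.03
G1 X11.08 Y2.58
G1 X15.75 Y9.00
; layer 3
G0 Z4.12
G0 X14.62 Y9.00
G1 X10.74 Y14.35
G1 X4.45 Y12.31
G1 X4.45 Y5.69
G1 X10.74 Y3.65
G1 X14.62 Y9.00
; layer 4
G0 Z5.50
G0 X13.50 Y9.00
G1 X10.39 Y13.28
G1 X5.36 Y11.64
G1 X5.36 Y6.36
G1 X10.39 Y4.72
G1 X13.50 Y9.00
; layer 5
G0 Z6.88
G0 X12.38 Y9.00
G1 X10.04 Y12.21
G1 X6.27 Y10.98
G1 X6.27 Y7.02
G1 X10.04 Y5.79
G1 X12.38 Y9.00
; layer 6
G0 Z8.25
G0 X11.25 Y9.00
G1 X9.70 Y11.14
G1 X7.18 Y10.32
G1 X7.18 Y7.68
G1 X9.70 Y6.86
G1 X11.25 Y9.00
; layer 7
G0 Z9.62
G0 X10.12 Y9.00
G1 X9.35 Y10.07
G1 X8.09 Y9.66
G1 X8.09 Y8.34
G1 X9.35 Y7.93
G1 X10.12 Y9.00
M2 ; end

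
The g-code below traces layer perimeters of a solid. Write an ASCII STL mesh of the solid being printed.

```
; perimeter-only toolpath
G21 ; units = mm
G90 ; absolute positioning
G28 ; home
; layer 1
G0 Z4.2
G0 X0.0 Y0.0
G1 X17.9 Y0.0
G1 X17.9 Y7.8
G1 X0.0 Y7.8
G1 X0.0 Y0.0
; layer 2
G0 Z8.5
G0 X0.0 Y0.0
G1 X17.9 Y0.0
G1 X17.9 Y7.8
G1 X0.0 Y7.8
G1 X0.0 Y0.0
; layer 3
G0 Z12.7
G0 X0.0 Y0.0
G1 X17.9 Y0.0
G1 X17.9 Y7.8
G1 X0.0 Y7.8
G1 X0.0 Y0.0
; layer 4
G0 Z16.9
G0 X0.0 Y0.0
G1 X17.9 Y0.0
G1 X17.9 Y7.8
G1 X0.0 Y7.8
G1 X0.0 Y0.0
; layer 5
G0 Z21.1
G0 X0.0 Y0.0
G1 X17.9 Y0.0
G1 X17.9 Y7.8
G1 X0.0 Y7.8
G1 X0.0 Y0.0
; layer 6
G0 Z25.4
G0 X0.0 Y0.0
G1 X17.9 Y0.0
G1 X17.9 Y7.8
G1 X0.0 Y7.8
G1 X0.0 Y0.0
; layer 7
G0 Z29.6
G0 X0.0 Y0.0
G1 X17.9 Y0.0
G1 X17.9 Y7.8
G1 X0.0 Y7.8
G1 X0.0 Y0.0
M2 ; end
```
solid part
  facet normal 0.0000 0.0000 -1.0000
    outer loop
      vertex 17.9 7.8 0.0
      vertex 17.9 0.0 0.0
      vertex 0.0 0.0 0.0
    endloop
  endfacet
  facet normal 0.0000 0.0000 -1.0000
    outer loop
      vertex 0.0 7.8 0.0
      vertex 17.9 7.8 0.0
      vertex 0.0 0.0 0.0
    endloop
  endfacet
  facet normal 0.0000 0.0000 1.0000
    outer loop
      vertex 0.0 0.0 29.6
      vertex 17.9 0.0 29.6
      vertex 17.9 7.8 29.6
    endloop
  endfacet
  facet normal 0.0000 0.0000 1.0000
    outer loop
      vertex 0.0 0.0 29.6
      vertex 17.9 7.8 29.6
      vertex 0.0 7.8 29.6
    endloop
  endfacet
  facet normal 0.0000 -1.0000 0.0000
    outer loop
      vertex 0.0 0.0 0.0
      vertex 17.9 0.0 0.0
      vertex 17.9 0.0 29.6
    endloop
  endfacet
  facet normal 0.0000 -1.0000 0.0000
    outer loop
      vertex 0.0 0.0 0.0
      vertex 17.9 0.0 29.6
      vertex 0.0 0.0 29.6
    endloop
  endfacet
  facet normal 0.0000 1.0000 0.0000
    outer loop
      vertex 17.9 7.8 29.6
      vertex 17.9 7.8 0.0
      vertex 0.0 7.8 0.0
    endloop
  endfacet
  facet normal 0.0000 1.0000 0.0000
    outer loop
      vertex 0.0 7.8 29.6
      vertex 17.9 7.8 29.6
      vertex 0.0 7.8 0.0
    endloop
  endfacet
  facet normal -1.0000 0.0000 0.0000
    outer loop
      vertex 0.0 7.8 29.6
      vertex 0.0 7.8 0.0
      vertex 0.0 0.0 0.0
    endloop
  endfacet
  facet normal -1.0000 0.0000 0.0000
    outer loop
      vertex 0.0 0.0 29.6
      vertex 0.0 7.8 29.6
      vertex 0.0 0.0 0.0
    endloop
  endfacet
  facet normal 1.0000 0.0000 0.0000
    outer loop
      vertex 17.9 0.0 0.0
      vertex 17.9 7.8 0.0
      vertex 17.9 7.8 29.6
    endloop
  endfacet
  facet normal 1.0000 0.0000 0.0000
    outer loop
      vertex 17.9 0.0 0.0
      vertex 17.9 7.8 29.6
      vertex 17.9 0.0 29.6
    endloop
  endfacet
endsolid part

The G0 Z moves step by Δz≈4.2 mm. Every layer's G1 loop is the same polygon, so the solid is a straight extrusion of it from z=0 to z≈29.6. Closing with flat bottom and top caps and triangulating gives 12 facets — a rectangular box, roughly 17.9 × 7.8 mm footprint and 29.6 mm tall.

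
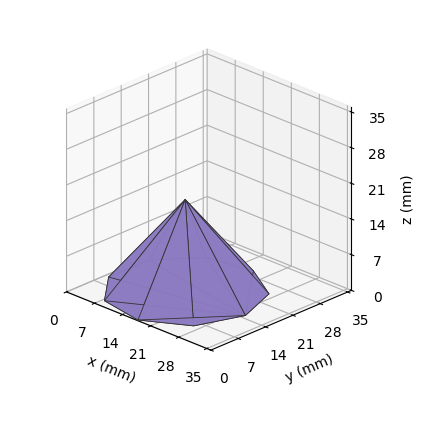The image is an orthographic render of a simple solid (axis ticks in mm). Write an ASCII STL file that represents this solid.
Reading the render: the shape is a regular 9-sided pyramid, base circumscribed radius ≈ 15 mm, apex at z ≈ 18 mm (dimensions read to the nearest mm from the axis ticks). For the STL, each face is triangulated and given an outward normal.

solid part
  facet normal 0.0000 0.0000 -1.0000
    outer loop
      vertex 17.605 29.772 0.000
      vertex 26.491 24.642 0.000
      vertex 30.000 15.000 0.000
    endloop
  endfacet
  facet normal 0.0000 0.0000 -1.0000
    outer loop
      vertex 7.500 27.990 0.000
      vertex 17.605 29.772 0.000
      vertex 30.000 15.000 0.000
    endloop
  endfacet
  facet normal 0.0000 0.0000 -1.0000
    outer loop
      vertex 0.905 20.130 0.000
      vertex 7.500 27.990 0.000
      vertex 30.000 15.000 0.000
    endloop
  endfacet
  facet normal 0.0000 0.0000 -1.0000
    outer loop
      vertex 0.905 9.870 0.000
      vertex 0.905 20.130 0.000
      vertex 30.000 15.000 0.000
    endloop
  endfacet
  facet normal 0.0000 0.0000 -1.0000
    outer loop
      vertex 7.500 2.010 0.000
      vertex 0.905 9.870 0.000
      vertex 30.000 15.000 0.000
    endloop
  endfacet
  facet normal 0.0000 0.0000 -1.0000
    outer loop
      vertex 17.605 0.228 0.000
      vertex 7.500 2.010 0.000
      vertex 30.000 15.000 0.000
    endloop
  endfacet
  facet normal 0.0000 0.0000 -1.0000
    outer loop
      vertex 26.491 5.358 0.000
      vertex 17.605 0.228 0.000
      vertex 30.000 15.000 0.000
    endloop
  endfacet
  facet normal 0.7399 0.2693 0.6165
    outer loop
      vertex 30.000 15.000 0.000
      vertex 26.491 24.642 0.000
      vertex 15.000 15.000 18.000
    endloop
  endfacet
  facet normal 0.3936 0.6819 0.6165
    outer loop
      vertex 26.491 24.642 0.000
      vertex 17.605 29.772 0.000
      vertex 15.000 15.000 18.000
    endloop
  endfacet
  facet normal -0.1367 0.7754 0.6165
    outer loop
      vertex 17.605 29.772 0.000
      vertex 7.500 27.990 0.000
      vertex 15.000 15.000 18.000
    endloop
  endfacet
  facet normal -0.6031 0.5061 0.6165
    outer loop
      vertex 7.500 27.990 0.000
      vertex 0.905 20.130 0.000
      vertex 15.000 15.000 18.000
    endloop
  endfacet
  facet normal -0.7873 0.0000 0.6165
    outer loop
      vertex 0.905 20.130 0.000
      vertex 0.905 9.870 0.000
      vertex 15.000 15.000 18.000
    endloop
  endfacet
  facet normal -0.6031 -0.5061 0.6165
    outer loop
      vertex 0.905 9.870 0.000
      vertex 7.500 2.010 0.000
      vertex 15.000 15.000 18.000
    endloop
  endfacet
  facet normal -0.1367 -0.7754 0.6165
    outer loop
      vertex 7.500 2.010 0.000
      vertex 17.605 0.228 0.000
      vertex 15.000 15.000 18.000
    endloop
  endfacet
  facet normal 0.3936 -0.6819 0.6165
    outer loop
      vertex 17.605 0.228 0.000
      vertex 26.491 5.358 0.000
      vertex 15.000 15.000 18.000
    endloop
  endfacet
  facet normal 0.7399 -0.2693 0.6165
    outer loop
      vertex 26.491 5.358 0.000
      vertex 30.000 15.000 0.000
      vertex 15.000 15.000 18.000
    endloop
  endfacet
endsolid part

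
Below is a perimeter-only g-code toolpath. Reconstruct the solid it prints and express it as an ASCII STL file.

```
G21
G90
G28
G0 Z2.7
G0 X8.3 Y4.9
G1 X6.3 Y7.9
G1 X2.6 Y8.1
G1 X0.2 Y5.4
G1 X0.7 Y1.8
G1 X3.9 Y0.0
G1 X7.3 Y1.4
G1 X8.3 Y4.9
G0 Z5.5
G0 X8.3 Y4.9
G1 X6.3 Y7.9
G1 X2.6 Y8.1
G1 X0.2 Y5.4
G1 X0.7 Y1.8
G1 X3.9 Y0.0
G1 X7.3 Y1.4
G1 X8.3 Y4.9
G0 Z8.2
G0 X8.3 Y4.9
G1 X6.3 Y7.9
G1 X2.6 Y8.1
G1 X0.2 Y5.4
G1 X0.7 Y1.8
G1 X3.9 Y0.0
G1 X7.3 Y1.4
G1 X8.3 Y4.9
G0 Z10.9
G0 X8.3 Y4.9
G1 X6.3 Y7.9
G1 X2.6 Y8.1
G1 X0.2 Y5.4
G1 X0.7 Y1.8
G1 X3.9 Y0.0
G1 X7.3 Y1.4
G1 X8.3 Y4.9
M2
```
solid part
  facet normal 0.0000 0.0000 -1.0000
    outer loop
      vertex 2.6 8.1 0.0
      vertex 6.3 7.9 0.0
      vertex 8.3 4.9 0.0
    endloop
  endfacet
  facet normal 0.0000 0.0000 -1.0000
    outer loop
      vertex 0.2 5.4 0.0
      vertex 2.6 8.1 0.0
      vertex 8.3 4.9 0.0
    endloop
  endfacet
  facet normal 0.0000 0.0000 -1.0000
    outer loop
      vertex 0.7 1.8 0.0
      vertex 0.2 5.4 0.0
      vertex 8.3 4.9 0.0
    endloop
  endfacet
  facet normal 0.0000 0.0000 -1.0000
    outer loop
      vertex 3.9 0.0 0.0
      vertex 0.7 1.8 0.0
      vertex 8.3 4.9 0.0
    endloop
  endfacet
  facet normal 0.0000 0.0000 -1.0000
    outer loop
      vertex 7.3 1.4 0.0
      vertex 3.9 0.0 0.0
      vertex 8.3 4.9 0.0
    endloop
  endfacet
  facet normal 0.0000 0.0000 1.0000
    outer loop
      vertex 8.3 4.9 10.9
      vertex 6.3 7.9 10.9
      vertex 2.6 8.1 10.9
    endloop
  endfacet
  facet normal 0.0000 0.0000 1.0000
    outer loop
      vertex 8.3 4.9 10.9
      vertex 2.6 8.1 10.9
      vertex 0.2 5.4 10.9
    endloop
  endfacet
  facet normal 0.0000 0.0000 1.0000
    outer loop
      vertex 8.3 4.9 10.9
      vertex 0.2 5.4 10.9
      vertex 0.7 1.8 10.9
    endloop
  endfacet
  facet normal 0.0000 0.0000 1.0000
    outer loop
      vertex 8.3 4.9 10.9
      vertex 0.7 1.8 10.9
      vertex 3.9 0.0 10.9
    endloop
  endfacet
  facet normal 0.0000 0.0000 1.0000
    outer loop
      vertex 8.3 4.9 10.9
      vertex 3.9 0.0 10.9
      vertex 7.3 1.4 10.9
    endloop
  endfacet
  facet normal 0.8321 0.5547 0.0000
    outer loop
      vertex 8.3 4.9 0.0
      vertex 6.3 7.9 0.0
      vertex 6.3 7.9 10.9
    endloop
  endfacet
  facet normal 0.8321 0.5547 0.0000
    outer loop
      vertex 8.3 4.9 0.0
      vertex 6.3 7.9 10.9
      vertex 8.3 4.9 10.9
    endloop
  endfacet
  facet normal 0.0540 0.9985 0.0000
    outer loop
      vertex 6.3 7.9 0.0
      vertex 2.6 8.1 0.0
      vertex 2.6 8.1 10.9
    endloop
  endfacet
  facet normal 0.0540 0.9985 0.0000
    outer loop
      vertex 6.3 7.9 0.0
      vertex 2.6 8.1 10.9
      vertex 6.3 7.9 10.9
    endloop
  endfacet
  facet normal -0.7474 0.6644 0.0000
    outer loop
      vertex 2.6 8.1 0.0
      vertex 0.2 5.4 0.0
      vertex 0.2 5.4 10.9
    endloop
  endfacet
  facet normal -0.7474 0.6644 0.0000
    outer loop
      vertex 2.6 8.1 0.0
      vertex 0.2 5.4 10.9
      vertex 2.6 8.1 10.9
    endloop
  endfacet
  facet normal -0.9905 -0.1376 0.0000
    outer loop
      vertex 0.2 5.4 0.0
      vertex 0.7 1.8 0.0
      vertex 0.7 1.8 10.9
    endloop
  endfacet
  facet normal -0.9905 -0.1376 0.0000
    outer loop
      vertex 0.2 5.4 0.0
      vertex 0.7 1.8 10.9
      vertex 0.2 5.4 10.9
    endloop
  endfacet
  facet normal -0.4903 -0.8716 0.0000
    outer loop
      vertex 0.7 1.8 0.0
      vertex 3.9 0.0 0.0
      vertex 3.9 0.0 10.9
    endloop
  endfacet
  facet normal -0.4903 -0.8716 0.0000
    outer loop
      vertex 0.7 1.8 0.0
      vertex 3.9 0.0 10.9
      vertex 0.7 1.8 10.9
    endloop
  endfacet
  facet normal 0.3807 -0.9247 0.0000
    outer loop
      vertex 3.9 0.0 0.0
      vertex 7.3 1.4 0.0
      vertex 7.3 1.4 10.9
    endloop
  endfacet
  facet normal 0.3807 -0.9247 0.0000
    outer loop
      vertex 3.9 0.0 0.0
      vertex 7.3 1.4 10.9
      vertex 3.9 0.0 10.9
    endloop
  endfacet
  facet normal 0.9615 -0.2747 0.0000
    outer loop
      vertex 7.3 1.4 0.0
      vertex 8.3 4.9 0.0
      vertex 8.3 4.9 10.9
    endloop
  endfacet
  facet normal 0.9615 -0.2747 0.0000
    outer loop
      vertex 7.3 1.4 0.0
      vertex 8.3 4.9 10.9
      vertex 7.3 1.4 10.9
    endloop
  endfacet
endsolid part

The G0 Z moves step by Δz≈2.7 mm. Every layer's G1 loop is the same polygon, so the solid is a straight extrusion of it from z=0 to z≈10.9. Closing with flat bottom and top caps and triangulating gives 24 facets — a regular 7-sided prism (a cylinder approximated with 7 flat sides), circumscribed radius ≈ 4.2 mm, height ≈ 10.9 mm.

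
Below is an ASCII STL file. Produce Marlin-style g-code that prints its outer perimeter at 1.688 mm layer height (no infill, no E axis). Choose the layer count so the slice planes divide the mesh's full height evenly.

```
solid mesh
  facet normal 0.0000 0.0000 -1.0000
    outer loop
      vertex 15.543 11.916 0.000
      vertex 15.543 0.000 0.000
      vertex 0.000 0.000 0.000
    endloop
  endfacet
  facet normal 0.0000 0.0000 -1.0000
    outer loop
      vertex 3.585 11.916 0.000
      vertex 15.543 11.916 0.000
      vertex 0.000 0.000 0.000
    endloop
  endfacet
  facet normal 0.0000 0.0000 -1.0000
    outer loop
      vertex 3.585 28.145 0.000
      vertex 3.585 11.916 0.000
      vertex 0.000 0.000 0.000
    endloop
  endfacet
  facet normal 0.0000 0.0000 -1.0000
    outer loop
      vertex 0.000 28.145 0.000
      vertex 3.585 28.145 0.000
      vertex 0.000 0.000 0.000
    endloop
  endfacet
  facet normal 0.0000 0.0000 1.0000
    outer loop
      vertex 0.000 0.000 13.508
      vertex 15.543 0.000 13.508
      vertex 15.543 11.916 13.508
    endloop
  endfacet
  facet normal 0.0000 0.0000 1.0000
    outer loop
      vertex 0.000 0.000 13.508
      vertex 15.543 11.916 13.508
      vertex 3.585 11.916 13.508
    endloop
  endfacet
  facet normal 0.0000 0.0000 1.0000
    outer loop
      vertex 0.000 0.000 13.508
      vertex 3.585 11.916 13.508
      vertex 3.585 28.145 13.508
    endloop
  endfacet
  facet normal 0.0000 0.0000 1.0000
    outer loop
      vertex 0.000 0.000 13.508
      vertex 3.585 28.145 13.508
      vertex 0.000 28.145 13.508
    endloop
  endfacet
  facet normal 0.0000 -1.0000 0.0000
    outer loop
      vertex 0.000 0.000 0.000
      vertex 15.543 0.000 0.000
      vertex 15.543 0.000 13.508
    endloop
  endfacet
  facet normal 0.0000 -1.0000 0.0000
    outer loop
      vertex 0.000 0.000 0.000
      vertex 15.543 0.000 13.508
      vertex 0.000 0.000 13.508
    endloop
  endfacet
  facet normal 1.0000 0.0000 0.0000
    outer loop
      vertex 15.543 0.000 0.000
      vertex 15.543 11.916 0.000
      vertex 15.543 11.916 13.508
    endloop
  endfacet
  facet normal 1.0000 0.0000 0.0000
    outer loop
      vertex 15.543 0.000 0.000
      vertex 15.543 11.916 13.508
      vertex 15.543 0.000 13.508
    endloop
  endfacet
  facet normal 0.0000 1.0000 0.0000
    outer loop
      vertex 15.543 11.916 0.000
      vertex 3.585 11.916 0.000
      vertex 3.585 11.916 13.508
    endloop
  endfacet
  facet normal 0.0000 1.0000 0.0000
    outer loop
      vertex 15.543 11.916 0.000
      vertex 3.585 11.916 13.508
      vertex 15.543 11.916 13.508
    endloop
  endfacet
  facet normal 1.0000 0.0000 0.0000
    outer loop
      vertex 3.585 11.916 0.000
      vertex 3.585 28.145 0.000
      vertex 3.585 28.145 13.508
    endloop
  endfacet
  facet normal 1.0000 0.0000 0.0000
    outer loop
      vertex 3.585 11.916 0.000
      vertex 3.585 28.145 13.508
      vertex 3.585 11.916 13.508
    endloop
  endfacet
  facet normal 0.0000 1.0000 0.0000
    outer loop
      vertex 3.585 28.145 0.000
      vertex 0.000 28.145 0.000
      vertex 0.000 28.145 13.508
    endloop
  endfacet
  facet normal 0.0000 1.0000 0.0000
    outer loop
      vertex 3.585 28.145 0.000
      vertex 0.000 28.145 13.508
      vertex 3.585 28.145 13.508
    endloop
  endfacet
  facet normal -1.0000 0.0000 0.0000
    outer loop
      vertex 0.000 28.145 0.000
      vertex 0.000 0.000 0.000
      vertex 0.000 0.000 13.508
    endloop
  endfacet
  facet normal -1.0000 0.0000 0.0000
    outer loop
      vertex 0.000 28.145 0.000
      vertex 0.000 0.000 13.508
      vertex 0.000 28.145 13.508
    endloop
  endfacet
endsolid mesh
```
; perimeter-only toolpath
G21 ; units = mm
G90 ; absolute positioning
G28 ; home
; layer 1
G0 Z1.688
G0 X0.000 Y0.000
G1 X15.543 Y0.000
G1 X15.543 Y11.916
G1 X3.585 Y11.916
G1 X3.585 Y28.145
G1 X0.000 Y28.145
G1 X0.000 Y0.000
; layer 2
G0 Z3.377
G0 X0.000 Y0.000
G1 X15.543 Y0.000
G1 X15.543 Y11.916
G1 X3.585 Y11.916
G1 X3.585 Y28.145
G1 X0.000 Y28.145
G1 X0.000 Y0.000
; layer 3
G0 Z5.066
G0 X0.000 Y0.000
G1 X15.543 Y0.000
G1 X15.543 Y11.916
G1 X3.585 Y11.916
G1 X3.585 Y28.145
G1 X0.000 Y28.145
G1 X0.000 Y0.000
; layer 4
G0 Z6.754
G0 X0.000 Y0.000
G1 X15.543 Y0.000
G1 X15.543 Y11.916
G1 X3.585 Y11.916
G1 X3.585 Y28.145
G1 X0.000 Y28.145
G1 X0.000 Y0.000
; layer 5
G0 Z8.442
G0 X0.000 Y0.000
G1 X15.543 Y0.000
G1 X15.543 Y11.916
G1 X3.585 Y11.916
G1 X3.585 Y28.145
G1 X0.000 Y28.145
G1 X0.000 Y0.000
; layer 6
G0 Z10.131
G0 X0.000 Y0.000
G1 X15.543 Y0.000
G1 X15.543 Y11.916
G1 X3.585 Y11.916
G1 X3.585 Y28.145
G1 X0.000 Y28.145
G1 X0.000 Y0.000
; layer 7
G0 Z11.819
G0 X0.000 Y0.000
G1 X15.543 Y0.000
G1 X15.543 Y11.916
G1 X3.585 Y11.916
G1 X3.585 Y28.145
G1 X0.000 Y28.145
G1 X0.000 Y0.000
; layer 8
G0 Z13.508
G0 X0.000 Y0.000
G1 X15.543 Y0.000
G1 X15.543 Y11.916
G1 X3.585 Y11.916
G1 X3.585 Y28.145
G1 X0.000 Y28.145
G1 X0.000 Y0.000
M2 ; end

The solid is an L-shaped prism: outer 15.5 × 28.1 mm, arm thicknesses ≈ 11.9 mm (horizontal) and 3.58 mm (vertical), extruded 13.5 mm in z. Slicing at Δz = 1.688 mm — 8 equal slices spanning the solid's height, so layer i sits at z = i·h/8 — gives 8 non-empty perimeters. Each is a 6-segment closed polygon; G0 lifts to the layer z and rapids to the start vertex, then G1 traces the edges.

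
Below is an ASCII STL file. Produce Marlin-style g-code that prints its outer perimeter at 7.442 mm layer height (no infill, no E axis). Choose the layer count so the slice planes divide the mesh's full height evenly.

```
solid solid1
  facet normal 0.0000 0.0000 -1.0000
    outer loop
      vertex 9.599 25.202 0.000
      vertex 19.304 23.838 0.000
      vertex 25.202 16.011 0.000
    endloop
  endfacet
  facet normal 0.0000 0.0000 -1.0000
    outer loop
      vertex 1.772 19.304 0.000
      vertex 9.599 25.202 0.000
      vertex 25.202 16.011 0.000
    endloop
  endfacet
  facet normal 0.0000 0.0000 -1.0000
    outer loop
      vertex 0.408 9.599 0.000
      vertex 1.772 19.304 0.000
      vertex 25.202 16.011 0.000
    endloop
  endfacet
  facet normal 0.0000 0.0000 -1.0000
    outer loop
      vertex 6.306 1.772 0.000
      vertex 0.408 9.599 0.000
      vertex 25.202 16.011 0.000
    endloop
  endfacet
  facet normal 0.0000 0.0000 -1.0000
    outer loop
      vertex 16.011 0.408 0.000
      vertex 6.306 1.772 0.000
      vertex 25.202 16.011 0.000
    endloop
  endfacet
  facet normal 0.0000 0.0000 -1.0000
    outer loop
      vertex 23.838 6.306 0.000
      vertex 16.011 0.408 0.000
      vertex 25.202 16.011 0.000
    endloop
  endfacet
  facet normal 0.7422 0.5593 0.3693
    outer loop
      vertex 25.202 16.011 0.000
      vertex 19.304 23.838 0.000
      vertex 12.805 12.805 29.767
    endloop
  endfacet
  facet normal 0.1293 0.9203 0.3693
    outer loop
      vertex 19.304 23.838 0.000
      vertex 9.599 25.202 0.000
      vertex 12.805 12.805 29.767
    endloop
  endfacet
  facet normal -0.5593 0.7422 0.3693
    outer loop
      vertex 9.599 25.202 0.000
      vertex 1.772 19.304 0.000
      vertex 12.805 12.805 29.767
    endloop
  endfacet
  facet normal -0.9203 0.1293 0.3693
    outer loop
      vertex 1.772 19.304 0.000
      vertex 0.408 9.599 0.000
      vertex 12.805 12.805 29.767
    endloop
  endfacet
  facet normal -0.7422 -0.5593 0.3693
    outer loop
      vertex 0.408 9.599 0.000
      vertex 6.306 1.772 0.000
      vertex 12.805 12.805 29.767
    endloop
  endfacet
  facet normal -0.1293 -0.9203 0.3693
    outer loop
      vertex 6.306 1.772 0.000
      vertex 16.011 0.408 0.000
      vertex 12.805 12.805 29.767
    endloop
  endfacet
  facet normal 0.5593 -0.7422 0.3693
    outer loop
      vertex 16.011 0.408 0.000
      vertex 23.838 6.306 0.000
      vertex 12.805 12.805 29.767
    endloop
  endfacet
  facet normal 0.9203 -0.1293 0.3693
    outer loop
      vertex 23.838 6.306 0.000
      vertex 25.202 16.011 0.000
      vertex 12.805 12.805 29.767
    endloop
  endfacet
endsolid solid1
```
; perimeter-only toolpath
G21 ; units = mm
G90 ; absolute positioning
G28 ; home
; layer 1
G0 Z7.442
G0 X22.103 Y15.210
G1 X17.679 Y21.080
G1 X10.401 Y22.103
G1 X4.530 Y17.679
G1 X3.507 Y10.401
G1 X7.931 Y4.530
G1 X15.210 Y3.507
G1 X21.080 Y7.931
G1 X22.103 Y15.210
; layer 2
G0 Z14.883
G0 X19.004 Y14.408
G1 X16.054 Y18.322
G1 X11.202 Y19.004
G1 X7.288 Y16.054
G1 X6.606 Y11.202
G1 X9.556 Y7.288
G1 X14.408 Y6.606
G1 X18.322 Y9.556
G1 X19.004 Y14.408
; layer 3
G0 Z22.325
G0 X15.904 Y13.607
G1 X14.430 Y15.563
G1 X12.003 Y15.904
G1 X10.047 Y14.430
G1 X9.706 Y12.003
G1 X11.180 Y10.047
G1 X13.607 Y9.706
G1 X15.563 Y11.180
G1 X15.904 Y13.607
M2 ; end

The solid is a regular 8-sided pyramid, base circumscribed radius ≈ 12.8 mm, apex at z ≈ 29.8 mm. Slicing at Δz = 7.442 mm — 4 equal slices spanning the solid's height, so layer i sits at z = i·h/4 — gives 3 non-empty perimeters. Each is a 8-segment closed polygon; G0 lifts to the layer z and rapids to the start vertex, then G1 traces the edges. The cross-section shrinks linearly with z (the slice at the apex is degenerate and omitted).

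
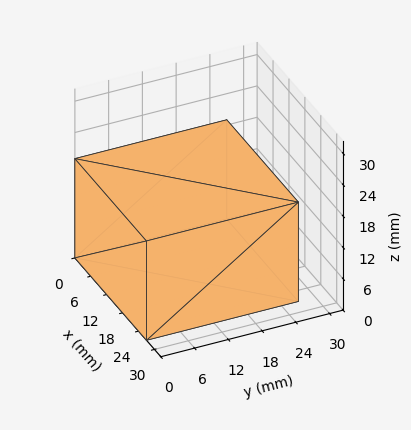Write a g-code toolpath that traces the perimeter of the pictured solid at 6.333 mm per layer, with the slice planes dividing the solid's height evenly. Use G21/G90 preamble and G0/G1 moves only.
Reading the render: the shape is a rectangular box, roughly 27 × 27 mm footprint and 19 mm tall (dimensions read to the nearest mm from the axis ticks). For the g-code, the solid's height is divided into equal slices at the stated Δz and each level perimeter traced with G1 moves after a G0 lift.

; perimeter-only toolpath
G21 ; units = mm
G90 ; absolute positioning
G28 ; home
; layer 1
G0 Z6.333
G0 X0.000 Y0.000
G1 X27.000 Y0.000
G1 X27.000 Y27.000
G1 X0.000 Y27.000
G1 X0.000 Y0.000
; layer 2
G0 Z12.667
G0 X0.000 Y0.000
G1 X27.000 Y0.000
G1 X27.000 Y27.000
G1 X0.000 Y27.000
G1 X0.000 Y0.000
; layer 3
G0 Z19.000
G0 X0.000 Y0.000
G1 X27.000 Y0.000
G1 X27.000 Y27.000
G1 X0.000 Y27.000
G1 X0.000 Y0.000
M2 ; end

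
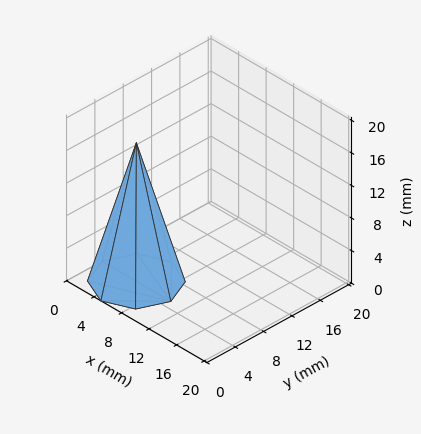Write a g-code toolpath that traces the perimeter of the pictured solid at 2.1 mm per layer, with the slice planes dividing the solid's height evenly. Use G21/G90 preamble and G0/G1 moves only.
Reading the render: the shape is a regular 8-sided pyramid, base circumscribed radius ≈ 5 mm, apex at z ≈ 17 mm (dimensions read to the nearest mm from the axis ticks). For the g-code, the solid's height is divided into equal slices at the stated Δz and each level perimeter traced with G1 moves after a G0 lift.

; perimeter-only toolpath
G21 ; units = mm
G90 ; absolute positioning
G28 ; home
; layer 1
G0 Z2.1
G0 X9.4 Y5.0
G1 X8.1 Y8.1
G1 X5.0 Y9.4
G1 X1.9 Y8.1
G1 X0.6 Y5.0
G1 X1.9 Y1.9
G1 X5.0 Y0.6
G1 X8.1 Y1.9
G1 X9.4 Y5.0
; layer 2
G0 Z4.2
G0 X8.8 Y5.0
G1 X7.6 Y7.6
G1 X5.0 Y8.8
G1 X2.4 Y7.6
G1 X1.2 Y5.0
G1 X2.4 Y2.4
G1 X5.0 Y1.2
G1 X7.6 Y2.4
G1 X8.8 Y5.0
; layer 3
G0 Z6.4
G0 X8.1 Y5.0
G1 X7.2 Y7.2
G1 X5.0 Y8.1
G1 X2.8 Y7.2
G1 X1.9 Y5.0
G1 X2.8 Y2.8
G1 X5.0 Y1.9
G1 X7.2 Y2.8
G1 X8.1 Y5.0
; layer 4
G0 Z8.5
G0 X7.5 Y5.0
G1 X6.8 Y6.8
G1 X5.0 Y7.5
G1 X3.2 Y6.8
G1 X2.5 Y5.0
G1 X3.2 Y3.2
G1 X5.0 Y2.5
G1 X6.8 Y3.2
G1 X7.5 Y5.0
; layer 5
G0 Z10.6
G0 X6.9 Y5.0
G1 X6.3 Y6.3
G1 X5.0 Y6.9
G1 X3.7 Y6.3
G1 X3.1 Y5.0
G1 X3.7 Y3.7
G1 X5.0 Y3.1
G1 X6.3 Y3.7
G1 X6.9 Y5.0
; layer 6
G0 Z12.8
G0 X6.2 Y5.0
G1 X5.9 Y5.9
G1 X5.0 Y6.2
G1 X4.1 Y5.9
G1 X3.8 Y5.0
G1 X4.1 Y4.1
G1 X5.0 Y3.8
G1 X5.9 Y4.1
G1 X6.2 Y5.0
; layer 7
G0 Z14.9
G0 X5.6 Y5.0
G1 X5.4 Y5.4
G1 X5.0 Y5.6
G1 X4.6 Y5.4
G1 X4.4 Y5.0
G1 X4.6 Y4.6
G1 X5.0 Y4.4
G1 X5.4 Y4.6
G1 X5.6 Y5.0
M2 ; end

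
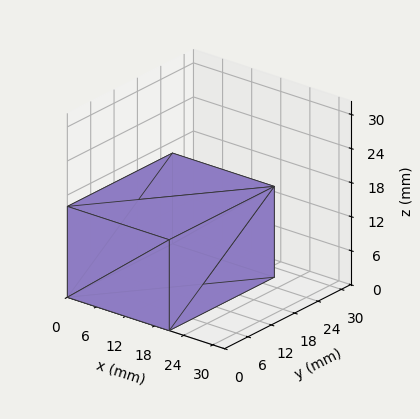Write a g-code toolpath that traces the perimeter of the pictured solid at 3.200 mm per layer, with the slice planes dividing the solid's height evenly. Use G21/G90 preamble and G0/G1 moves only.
Reading the render: the shape is a rectangular box, roughly 21 × 27 mm footprint and 16 mm tall (dimensions read to the nearest mm from the axis ticks). For the g-code, the solid's height is divided into equal slices at the stated Δz and each level perimeter traced with G1 moves after a G0 lift.

; perimeter-only toolpath
G21 ; units = mm
G90 ; absolute positioning
G28 ; home
; layer 1
G0 Z3.200
G0 X0.000 Y0.000
G1 X21.000 Y0.000
G1 X21.000 Y27.000
G1 X0.000 Y27.000
G1 X0.000 Y0.000
; layer 2
G0 Z6.400
G0 X0.000 Y0.000
G1 X21.000 Y0.000
G1 X21.000 Y27.000
G1 X0.000 Y27.000
G1 X0.000 Y0.000
; layer 3
G0 Z9.600
G0 X0.000 Y0.000
G1 X21.000 Y0.000
G1 X21.000 Y27.000
G1 X0.000 Y27.000
G1 X0.000 Y0.000
; layer 4
G0 Z12.800
G0 X0.000 Y0.000
G1 X21.000 Y0.000
G1 X21.000 Y27.000
G1 X0.000 Y27.000
G1 X0.000 Y0.000
; layer 5
G0 Z16.000
G0 X0.000 Y0.000
G1 X21.000 Y0.000
G1 X21.000 Y27.000
G1 X0.000 Y27.000
G1 X0.000 Y0.000
M2 ; end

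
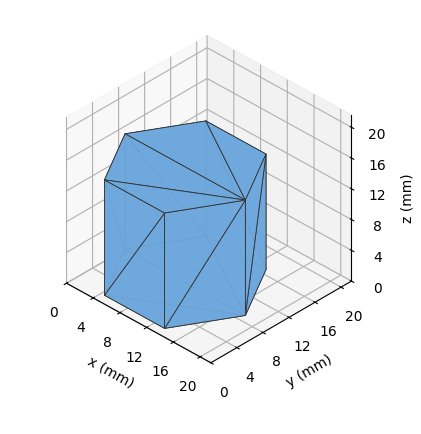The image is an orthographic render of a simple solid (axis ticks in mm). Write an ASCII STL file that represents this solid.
Reading the render: the shape is a regular 6-sided prism (a cylinder approximated with 6 flat sides), circumscribed radius ≈ 9 mm, height ≈ 15 mm (dimensions read to the nearest mm from the axis ticks). For the STL, each face is triangulated and given an outward normal.

solid part
  facet normal 0.0000 0.0000 -1.0000
    outer loop
      vertex 4.50 16.79 0.00
      vertex 13.50 16.79 0.00
      vertex 18.00 9.00 0.00
    endloop
  endfacet
  facet normal 0.0000 0.0000 -1.0000
    outer loop
      vertex 0.00 9.00 0.00
      vertex 4.50 16.79 0.00
      vertex 18.00 9.00 0.00
    endloop
  endfacet
  facet normal 0.0000 0.0000 -1.0000
    outer loop
      vertex 4.50 1.21 0.00
      vertex 0.00 9.00 0.00
      vertex 18.00 9.00 0.00
    endloop
  endfacet
  facet normal 0.0000 0.0000 -1.0000
    outer loop
      vertex 13.50 1.21 0.00
      vertex 4.50 1.21 0.00
      vertex 18.00 9.00 0.00
    endloop
  endfacet
  facet normal 0.0000 0.0000 1.0000
    outer loop
      vertex 18.00 9.00 15.00
      vertex 13.50 16.79 15.00
      vertex 4.50 16.79 15.00
    endloop
  endfacet
  facet normal 0.0000 0.0000 1.0000
    outer loop
      vertex 18.00 9.00 15.00
      vertex 4.50 16.79 15.00
      vertex 0.00 9.00 15.00
    endloop
  endfacet
  facet normal 0.0000 0.0000 1.0000
    outer loop
      vertex 18.00 9.00 15.00
      vertex 0.00 9.00 15.00
      vertex 4.50 1.21 15.00
    endloop
  endfacet
  facet normal 0.0000 0.0000 1.0000
    outer loop
      vertex 18.00 9.00 15.00
      vertex 4.50 1.21 15.00
      vertex 13.50 1.21 15.00
    endloop
  endfacet
  facet normal 0.8659 0.5002 0.0000
    outer loop
      vertex 18.00 9.00 0.00
      vertex 13.50 16.79 0.00
      vertex 13.50 16.79 15.00
    endloop
  endfacet
  facet normal 0.8659 0.5002 0.0000
    outer loop
      vertex 18.00 9.00 0.00
      vertex 13.50 16.79 15.00
      vertex 18.00 9.00 15.00
    endloop
  endfacet
  facet normal 0.0000 1.0000 0.0000
    outer loop
      vertex 13.50 16.79 0.00
      vertex 4.50 16.79 0.00
      vertex 4.50 16.79 15.00
    endloop
  endfacet
  facet normal 0.0000 1.0000 0.0000
    outer loop
      vertex 13.50 16.79 0.00
      vertex 4.50 16.79 15.00
      vertex 13.50 16.79 15.00
    endloop
  endfacet
  facet normal -0.8659 0.5002 0.0000
    outer loop
      vertex 4.50 16.79 0.00
      vertex 0.00 9.00 0.00
      vertex 0.00 9.00 15.00
    endloop
  endfacet
  facet normal -0.8659 0.5002 0.0000
    outer loop
      vertex 4.50 16.79 0.00
      vertex 0.00 9.00 15.00
      vertex 4.50 16.79 15.00
    endloop
  endfacet
  facet normal -0.8659 -0.5002 0.0000
    outer loop
      vertex 0.00 9.00 0.00
      vertex 4.50 1.21 0.00
      vertex 4.50 1.21 15.00
    endloop
  endfacet
  facet normal -0.8659 -0.5002 0.0000
    outer loop
      vertex 0.00 9.00 0.00
      vertex 4.50 1.21 15.00
      vertex 0.00 9.00 15.00
    endloop
  endfacet
  facet normal 0.0000 -1.0000 0.0000
    outer loop
      vertex 4.50 1.21 0.00
      vertex 13.50 1.21 0.00
      vertex 13.50 1.21 15.00
    endloop
  endfacet
  facet normal 0.0000 -1.0000 0.0000
    outer loop
      vertex 4.50 1.21 0.00
      vertex 13.50 1.21 15.00
      vertex 4.50 1.21 15.00
    endloop
  endfacet
  facet normal 0.8659 -0.5002 0.0000
    outer loop
      vertex 13.50 1.21 0.00
      vertex 18.00 9.00 0.00
      vertex 18.00 9.00 15.00
    endloop
  endfacet
  facet normal 0.8659 -0.5002 0.0000
    outer loop
      vertex 13.50 1.21 0.00
      vertex 18.00 9.00 15.00
      vertex 13.50 1.21 15.00
    endloop
  endfacet
endsolid part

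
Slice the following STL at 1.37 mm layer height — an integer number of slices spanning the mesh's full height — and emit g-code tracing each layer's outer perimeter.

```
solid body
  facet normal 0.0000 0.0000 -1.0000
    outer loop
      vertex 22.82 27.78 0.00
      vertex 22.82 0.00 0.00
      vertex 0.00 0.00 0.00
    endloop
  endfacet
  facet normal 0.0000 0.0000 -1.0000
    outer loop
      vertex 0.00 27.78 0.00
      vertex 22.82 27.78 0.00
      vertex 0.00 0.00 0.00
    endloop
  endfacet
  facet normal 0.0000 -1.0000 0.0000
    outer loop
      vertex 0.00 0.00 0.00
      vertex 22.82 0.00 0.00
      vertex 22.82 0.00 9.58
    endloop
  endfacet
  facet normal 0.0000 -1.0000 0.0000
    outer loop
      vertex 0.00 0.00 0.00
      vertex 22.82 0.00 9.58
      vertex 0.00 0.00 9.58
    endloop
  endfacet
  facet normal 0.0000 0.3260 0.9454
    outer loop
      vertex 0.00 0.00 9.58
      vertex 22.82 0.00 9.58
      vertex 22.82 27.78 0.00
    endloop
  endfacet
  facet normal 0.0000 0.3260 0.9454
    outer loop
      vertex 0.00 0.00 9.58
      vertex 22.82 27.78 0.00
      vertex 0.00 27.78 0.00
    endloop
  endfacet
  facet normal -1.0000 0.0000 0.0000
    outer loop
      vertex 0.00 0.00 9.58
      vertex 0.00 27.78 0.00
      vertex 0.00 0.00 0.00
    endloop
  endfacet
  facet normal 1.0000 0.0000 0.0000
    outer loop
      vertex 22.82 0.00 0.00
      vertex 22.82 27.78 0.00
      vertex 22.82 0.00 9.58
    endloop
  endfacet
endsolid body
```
; perimeter-only toolpath
G21 ; units = mm
G90 ; absolute positioning
G28 ; home
; layer 1
G0 Z1.37
G0 X0.00 Y0.00
G1 X22.82 Y0.00
G1 X22.82 Y23.81
G1 X0.00 Y23.81
G1 X0.00 Y0.00
; layer 2
G0 Z2.74
G0 X0.00 Y0.00
G1 X22.82 Y0.00
G1 X22.82 Y19.84
G1 X0.00 Y19.84
G1 X0.00 Y0.00
; layer 3
G0 Z4.11
G0 X0.00 Y0.00
G1 X22.82 Y0.00
G1 X22.82 Y15.87
G1 X0.00 Y15.87
G1 X0.00 Y0.00
; layer 4
G0 Z5.47
G0 X0.00 Y0.00
G1 X22.82 Y0.00
G1 X22.82 Y11.91
G1 X0.00 Y11.91
G1 X0.00 Y0.00
; layer 5
G0 Z6.84
G0 X0.00 Y0.00
G1 X22.82 Y0.00
G1 X22.82 Y7.94
G1 X0.00 Y7.94
G1 X0.00 Y0.00
; layer 6
G0 Z8.21
G0 X0.00 Y0.00
G1 X22.82 Y0.00
G1 X22.82 Y3.97
G1 X0.00 Y3.97
G1 X0.00 Y0.00
M2 ; end

The solid is a wedge (ramp): 22.8 × 27.8 mm base, rising to 9.58 mm along the y=0 edge and sloping linearly to z=0 at y=27.8. Slicing at Δz = 1.37 mm — 7 equal slices spanning the solid's height, so layer i sits at z = i·h/7 — gives 6 non-empty perimeters. Each is a 4-segment closed polygon; G0 lifts to the layer z and rapids to the start vertex, then G1 traces the edges. The cross-section shrinks linearly with z (the slice at the apex is degenerate and omitted).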